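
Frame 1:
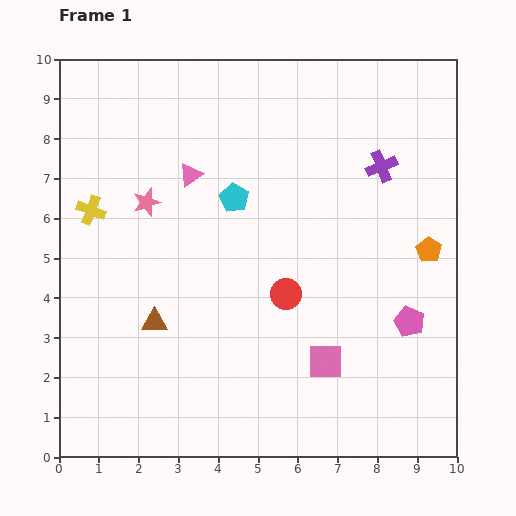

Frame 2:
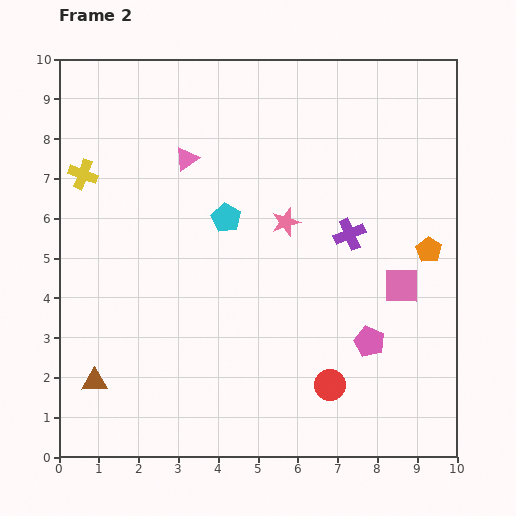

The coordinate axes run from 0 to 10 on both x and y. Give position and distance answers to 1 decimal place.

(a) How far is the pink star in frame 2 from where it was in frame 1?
3.5

The pink star moved from (2.2, 6.4) to (5.7, 5.9), a distance of √(3.5² + 0.5²) ≈ 3.5.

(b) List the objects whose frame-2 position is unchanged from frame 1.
the orange pentagon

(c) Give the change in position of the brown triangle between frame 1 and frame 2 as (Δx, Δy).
(-1.5, -1.5)

The brown triangle was at (2.4, 3.4) in frame 1 and (0.9, 1.9) in frame 2.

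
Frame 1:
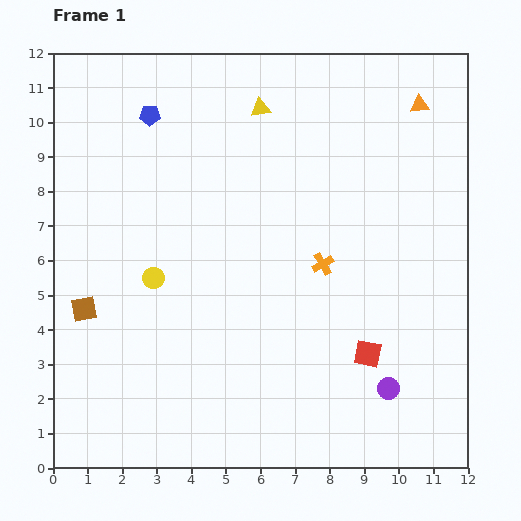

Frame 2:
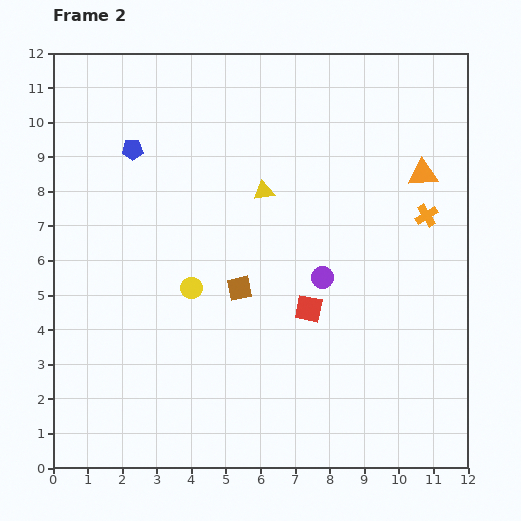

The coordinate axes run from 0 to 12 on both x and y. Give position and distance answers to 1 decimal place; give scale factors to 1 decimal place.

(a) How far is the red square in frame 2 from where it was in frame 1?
2.1

The red square moved from (9.1, 3.3) to (7.4, 4.6), a distance of √(1.7² + 1.3²) ≈ 2.1.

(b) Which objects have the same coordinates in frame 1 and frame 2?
none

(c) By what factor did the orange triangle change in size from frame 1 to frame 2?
1.5×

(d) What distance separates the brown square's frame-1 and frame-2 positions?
4.5

The brown square moved from (0.9, 4.6) to (5.4, 5.2), a distance of √(4.5² + 0.6²) ≈ 4.5.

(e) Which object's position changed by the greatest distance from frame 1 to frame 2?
the brown square

(moved 4.5; next 3.7)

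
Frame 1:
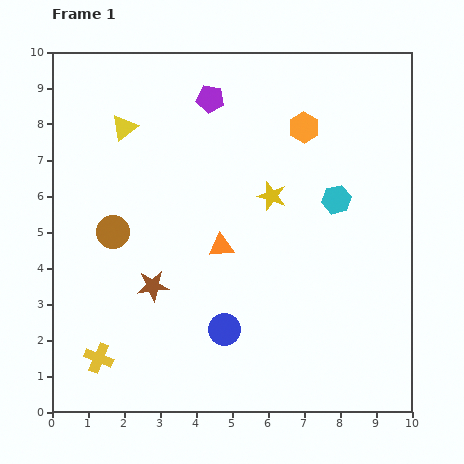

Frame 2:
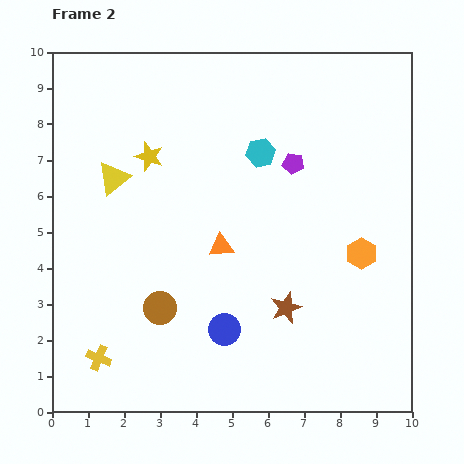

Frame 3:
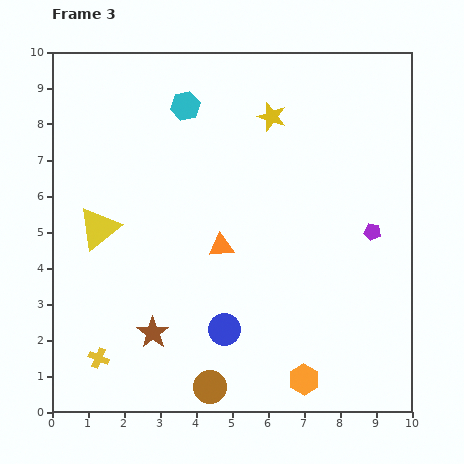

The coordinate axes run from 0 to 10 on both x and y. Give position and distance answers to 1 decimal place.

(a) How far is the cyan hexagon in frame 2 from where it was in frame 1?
2.5

The cyan hexagon moved from (7.9, 5.9) to (5.8, 7.2), a distance of √(2.1² + 1.3²) ≈ 2.5.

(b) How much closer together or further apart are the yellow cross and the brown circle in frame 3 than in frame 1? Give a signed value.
-0.3

Distance in frame 1: 3.5. Distance in frame 3: 3.2.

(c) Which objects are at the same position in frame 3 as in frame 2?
the orange triangle, the yellow cross, the blue circle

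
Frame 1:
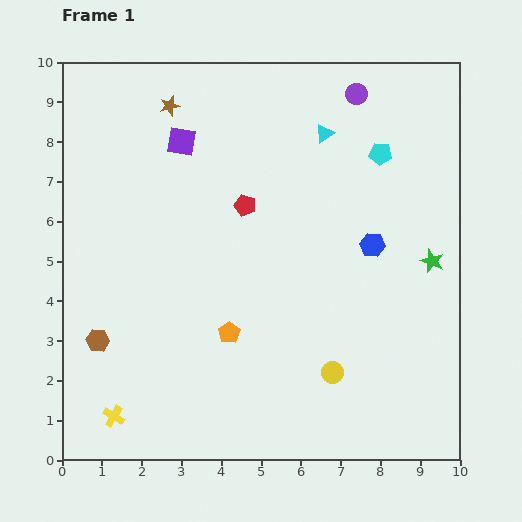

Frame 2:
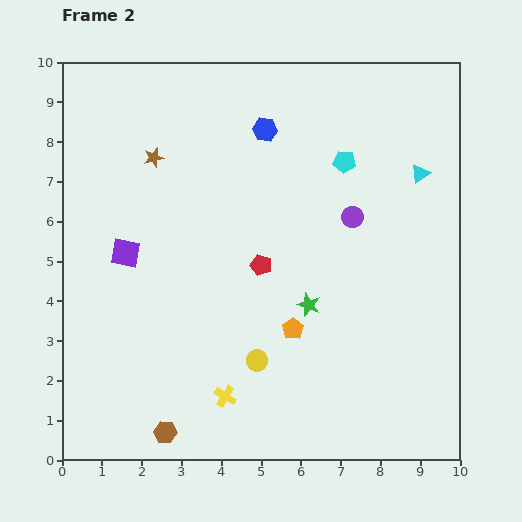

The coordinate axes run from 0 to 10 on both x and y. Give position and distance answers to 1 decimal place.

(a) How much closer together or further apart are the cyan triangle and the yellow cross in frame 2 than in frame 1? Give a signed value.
-1.5

Distance in frame 1: 8.9. Distance in frame 2: 7.4.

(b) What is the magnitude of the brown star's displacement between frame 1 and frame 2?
1.4

The brown star moved from (2.7, 8.9) to (2.3, 7.6), a distance of √(0.4² + 1.3²) ≈ 1.4.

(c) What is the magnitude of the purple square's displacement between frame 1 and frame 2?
3.1

The purple square moved from (3.0, 8.0) to (1.6, 5.2), a distance of √(1.4² + 2.8²) ≈ 3.1.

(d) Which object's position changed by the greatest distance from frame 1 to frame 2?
the blue hexagon

(moved 4.0; next 3.3)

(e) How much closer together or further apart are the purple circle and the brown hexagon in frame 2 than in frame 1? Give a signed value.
-1.8

Distance in frame 1: 9.0. Distance in frame 2: 7.2.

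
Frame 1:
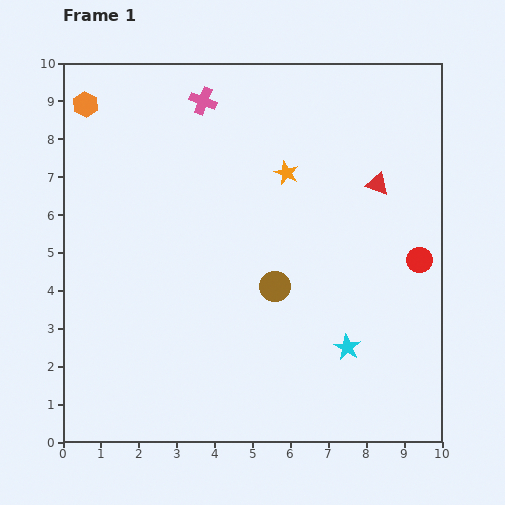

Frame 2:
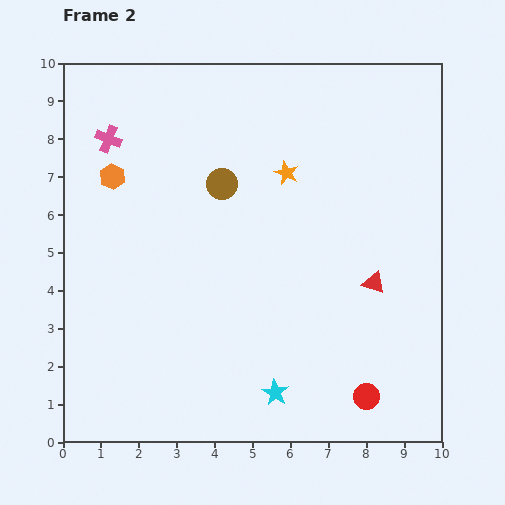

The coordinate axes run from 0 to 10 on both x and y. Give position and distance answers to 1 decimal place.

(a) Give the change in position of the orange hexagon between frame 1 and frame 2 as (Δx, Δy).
(0.7, -1.9)

The orange hexagon was at (0.6, 8.9) in frame 1 and (1.3, 7.0) in frame 2.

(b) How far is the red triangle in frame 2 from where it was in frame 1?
2.6

The red triangle moved from (8.3, 6.8) to (8.2, 4.2), a distance of √(0.1² + 2.6²) ≈ 2.6.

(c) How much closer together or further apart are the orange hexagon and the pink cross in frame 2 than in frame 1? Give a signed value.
-2.1

Distance in frame 1: 3.1. Distance in frame 2: 1.0.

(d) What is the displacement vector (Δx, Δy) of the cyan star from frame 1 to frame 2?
(-1.9, -1.2)

The cyan star was at (7.5, 2.5) in frame 1 and (5.6, 1.3) in frame 2.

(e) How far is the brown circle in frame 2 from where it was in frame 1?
3.0

The brown circle moved from (5.6, 4.1) to (4.2, 6.8), a distance of √(1.4² + 2.7²) ≈ 3.0.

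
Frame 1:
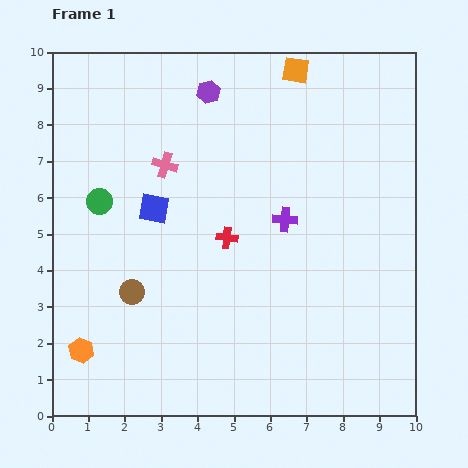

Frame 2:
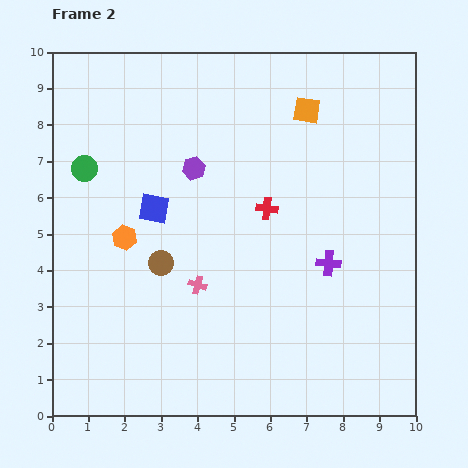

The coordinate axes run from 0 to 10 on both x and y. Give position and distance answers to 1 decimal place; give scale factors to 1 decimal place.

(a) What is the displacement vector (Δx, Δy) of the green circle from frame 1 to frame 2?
(-0.4, 0.9)

The green circle was at (1.3, 5.9) in frame 1 and (0.9, 6.8) in frame 2.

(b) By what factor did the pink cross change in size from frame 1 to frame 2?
0.7×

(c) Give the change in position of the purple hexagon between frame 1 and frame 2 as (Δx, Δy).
(-0.4, -2.1)

The purple hexagon was at (4.3, 8.9) in frame 1 and (3.9, 6.8) in frame 2.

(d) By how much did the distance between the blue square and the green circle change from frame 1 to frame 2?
+0.7

Distance in frame 1: 1.5. Distance in frame 2: 2.2.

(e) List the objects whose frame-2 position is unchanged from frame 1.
the blue square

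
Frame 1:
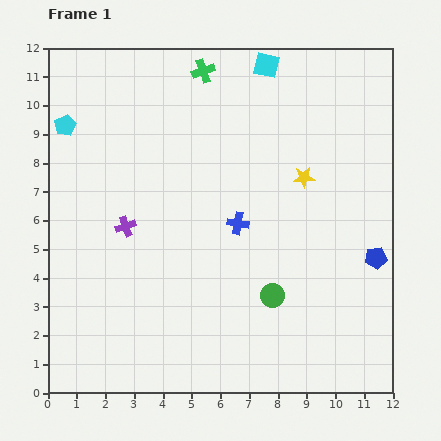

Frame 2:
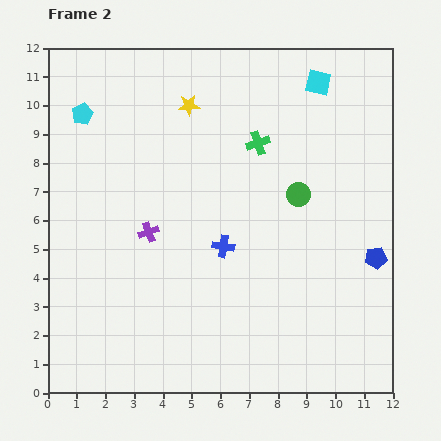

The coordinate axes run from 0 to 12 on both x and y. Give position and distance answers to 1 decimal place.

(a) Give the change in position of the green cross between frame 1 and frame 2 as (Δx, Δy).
(1.9, -2.5)

The green cross was at (5.4, 11.2) in frame 1 and (7.3, 8.7) in frame 2.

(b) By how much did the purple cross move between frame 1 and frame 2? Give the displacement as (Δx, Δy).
(0.8, -0.2)

The purple cross was at (2.7, 5.8) in frame 1 and (3.5, 5.6) in frame 2.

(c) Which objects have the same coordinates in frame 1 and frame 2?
the blue pentagon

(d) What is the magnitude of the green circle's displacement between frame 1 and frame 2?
3.6

The green circle moved from (7.8, 3.4) to (8.7, 6.9), a distance of √(0.9² + 3.5²) ≈ 3.6.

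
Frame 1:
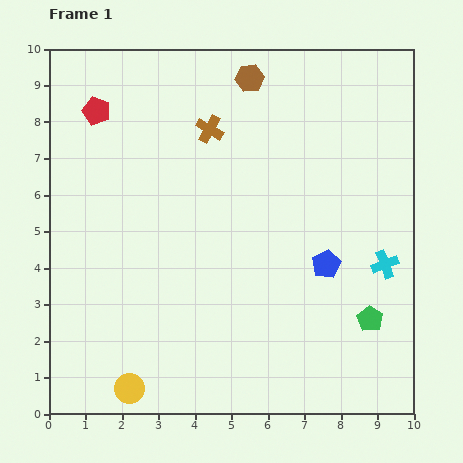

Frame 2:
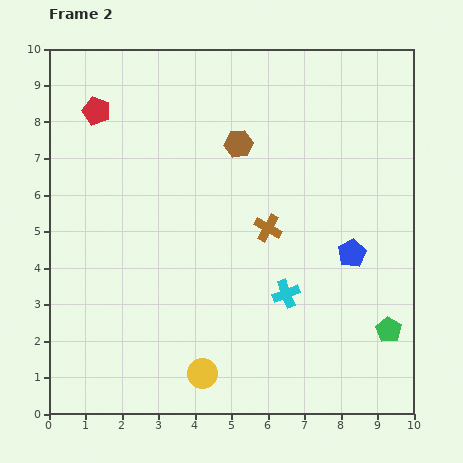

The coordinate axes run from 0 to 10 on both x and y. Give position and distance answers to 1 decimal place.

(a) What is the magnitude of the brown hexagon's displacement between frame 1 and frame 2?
1.8

The brown hexagon moved from (5.5, 9.2) to (5.2, 7.4), a distance of √(0.3² + 1.8²) ≈ 1.8.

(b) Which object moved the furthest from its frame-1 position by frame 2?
the brown cross

(moved 3.1; next 2.8)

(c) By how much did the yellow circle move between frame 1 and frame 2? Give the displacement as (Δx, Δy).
(2.0, 0.4)

The yellow circle was at (2.2, 0.7) in frame 1 and (4.2, 1.1) in frame 2.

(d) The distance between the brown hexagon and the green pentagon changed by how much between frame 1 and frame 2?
-0.9

Distance in frame 1: 7.4. Distance in frame 2: 6.5.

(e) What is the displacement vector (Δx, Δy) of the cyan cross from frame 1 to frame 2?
(-2.7, -0.8)

The cyan cross was at (9.2, 4.1) in frame 1 and (6.5, 3.3) in frame 2.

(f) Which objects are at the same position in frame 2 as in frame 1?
the red pentagon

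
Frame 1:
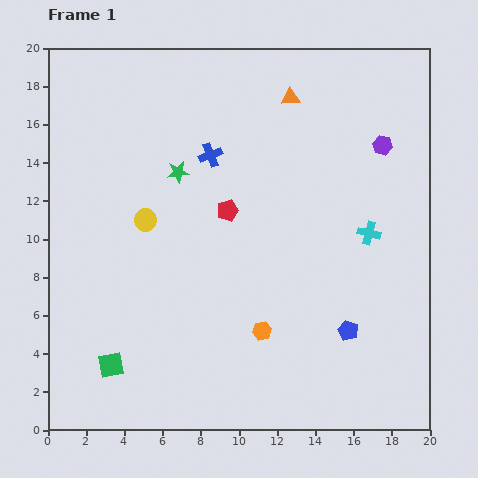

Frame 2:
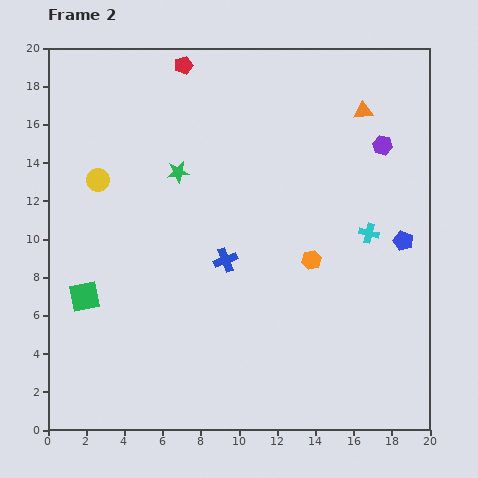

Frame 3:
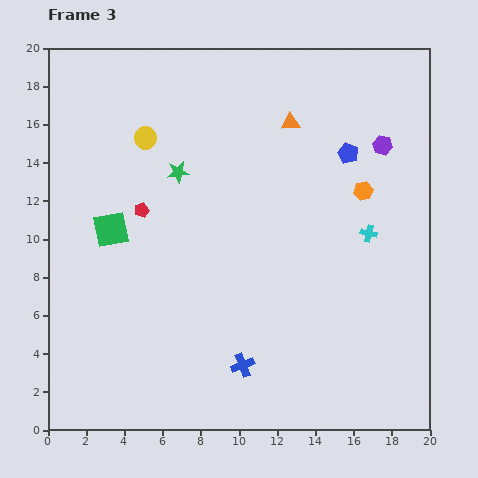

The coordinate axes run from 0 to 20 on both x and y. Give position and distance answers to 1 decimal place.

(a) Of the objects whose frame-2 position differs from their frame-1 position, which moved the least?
the yellow circle

(moved 3.3)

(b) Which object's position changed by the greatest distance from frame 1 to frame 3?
the blue cross

(moved 11.1; next 9.3)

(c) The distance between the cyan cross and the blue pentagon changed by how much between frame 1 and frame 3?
-0.9

Distance in frame 1: 5.2. Distance in frame 3: 4.3.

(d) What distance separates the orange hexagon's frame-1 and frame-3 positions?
9.0

The orange hexagon moved from (11.2, 5.2) to (16.5, 12.5), a distance of √(5.3² + 7.3²) ≈ 9.0.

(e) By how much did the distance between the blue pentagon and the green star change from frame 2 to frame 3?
-3.3

Distance in frame 2: 12.3. Distance in frame 3: 9.0.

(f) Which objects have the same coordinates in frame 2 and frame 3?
the purple hexagon, the cyan cross, the green star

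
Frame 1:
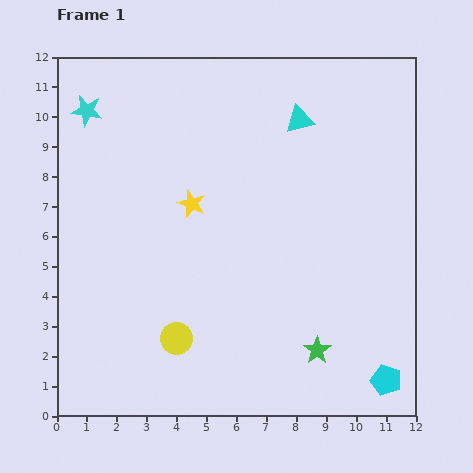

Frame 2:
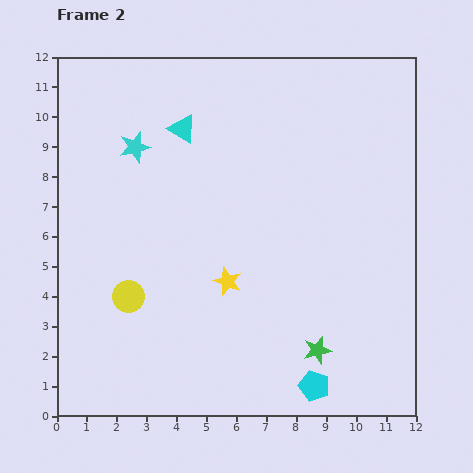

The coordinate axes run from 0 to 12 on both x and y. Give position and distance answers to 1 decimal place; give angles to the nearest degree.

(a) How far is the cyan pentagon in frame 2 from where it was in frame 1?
2.4

The cyan pentagon moved from (11.0, 1.2) to (8.6, 1.0), a distance of √(2.4² + 0.2²) ≈ 2.4.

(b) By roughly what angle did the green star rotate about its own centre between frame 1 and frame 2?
21° clockwise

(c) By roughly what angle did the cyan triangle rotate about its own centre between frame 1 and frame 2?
46° clockwise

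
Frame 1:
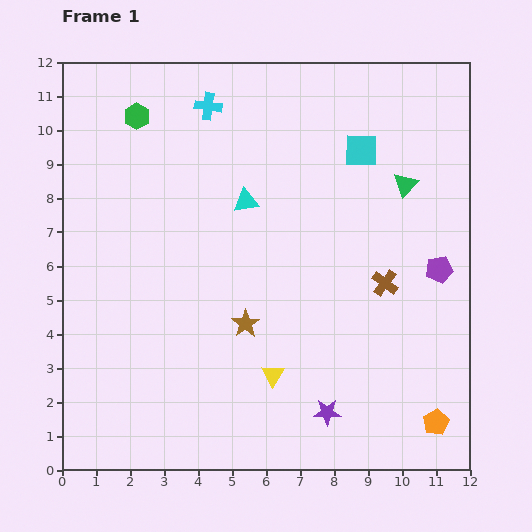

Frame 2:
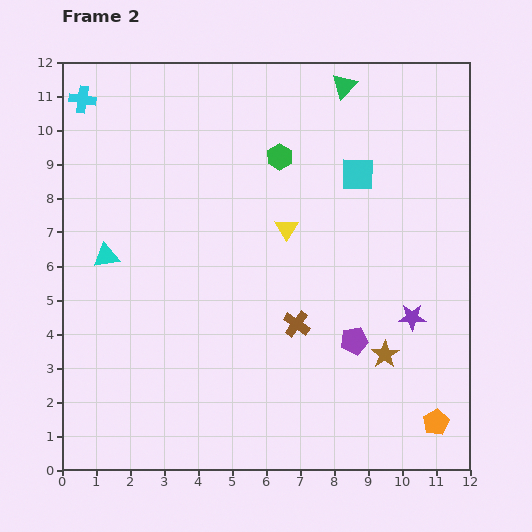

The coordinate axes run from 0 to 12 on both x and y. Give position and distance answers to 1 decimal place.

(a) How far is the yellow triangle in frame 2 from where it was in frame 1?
4.3

The yellow triangle moved from (6.2, 2.8) to (6.6, 7.1), a distance of √(0.4² + 4.3²) ≈ 4.3.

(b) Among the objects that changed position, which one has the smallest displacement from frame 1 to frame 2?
the cyan square

(moved 0.7)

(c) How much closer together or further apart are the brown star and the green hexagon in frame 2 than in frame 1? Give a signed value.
-0.3

Distance in frame 1: 6.9. Distance in frame 2: 6.6.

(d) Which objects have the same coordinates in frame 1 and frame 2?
the orange pentagon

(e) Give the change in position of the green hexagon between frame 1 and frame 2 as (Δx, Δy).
(4.2, -1.2)

The green hexagon was at (2.2, 10.4) in frame 1 and (6.4, 9.2) in frame 2.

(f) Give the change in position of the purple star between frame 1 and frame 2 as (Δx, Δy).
(2.5, 2.8)

The purple star was at (7.8, 1.7) in frame 1 and (10.3, 4.5) in frame 2.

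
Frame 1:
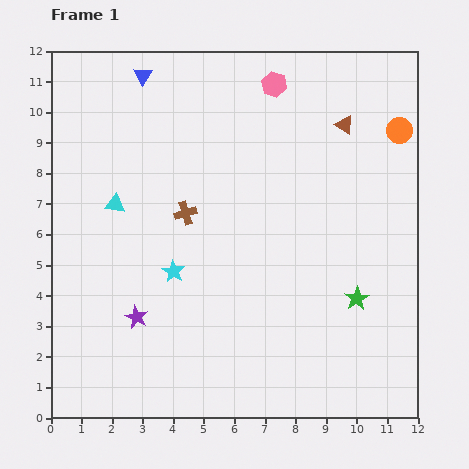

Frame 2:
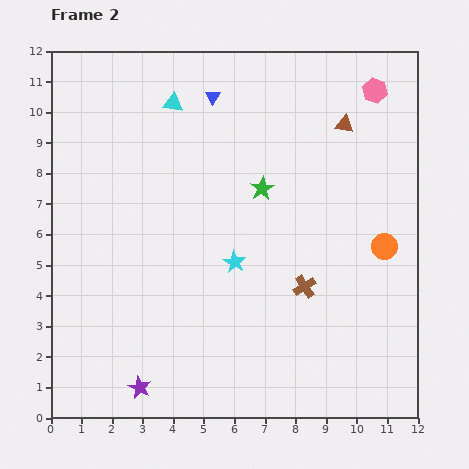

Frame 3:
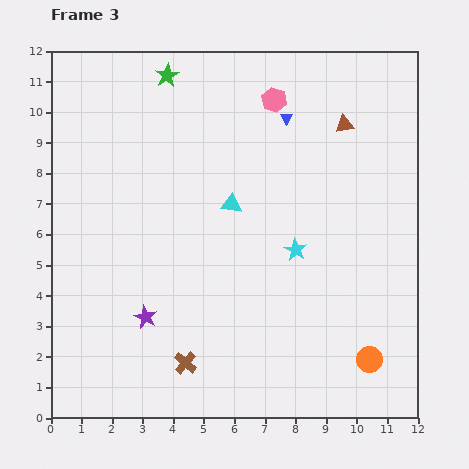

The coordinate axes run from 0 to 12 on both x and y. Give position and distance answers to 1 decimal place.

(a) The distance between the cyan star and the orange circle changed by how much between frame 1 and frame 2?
-3.8

Distance in frame 1: 8.7. Distance in frame 2: 4.9.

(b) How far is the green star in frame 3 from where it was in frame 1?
9.6

The green star moved from (10.0, 3.9) to (3.8, 11.2), a distance of √(6.2² + 7.3²) ≈ 9.6.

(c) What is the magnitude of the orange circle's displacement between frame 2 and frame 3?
3.7

The orange circle moved from (10.9, 5.6) to (10.4, 1.9), a distance of √(0.5² + 3.7²) ≈ 3.7.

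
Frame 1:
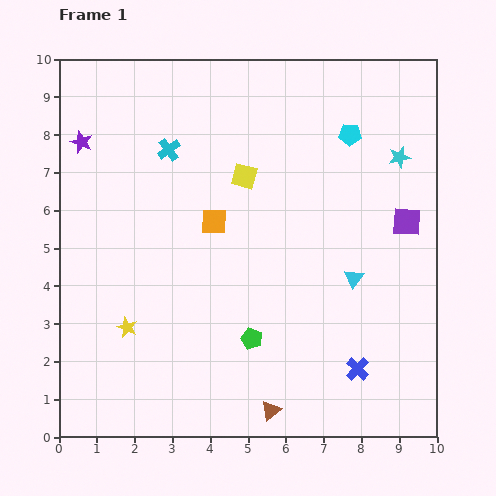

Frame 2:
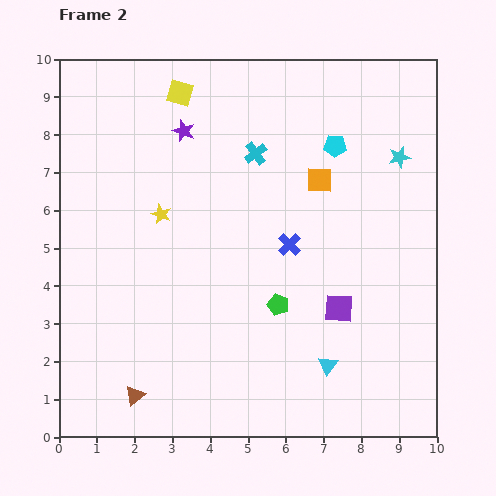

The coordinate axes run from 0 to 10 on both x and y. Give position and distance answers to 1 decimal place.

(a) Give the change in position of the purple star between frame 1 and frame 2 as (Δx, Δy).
(2.7, 0.3)

The purple star was at (0.6, 7.8) in frame 1 and (3.3, 8.1) in frame 2.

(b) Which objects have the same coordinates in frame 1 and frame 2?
the cyan star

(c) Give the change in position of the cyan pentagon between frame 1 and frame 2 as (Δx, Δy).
(-0.4, -0.3)

The cyan pentagon was at (7.7, 8.0) in frame 1 and (7.3, 7.7) in frame 2.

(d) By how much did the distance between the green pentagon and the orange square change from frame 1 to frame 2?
+0.2

Distance in frame 1: 3.3. Distance in frame 2: 3.5.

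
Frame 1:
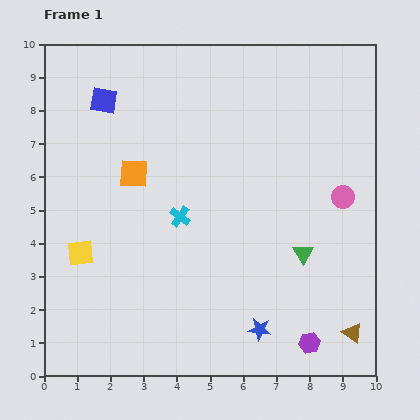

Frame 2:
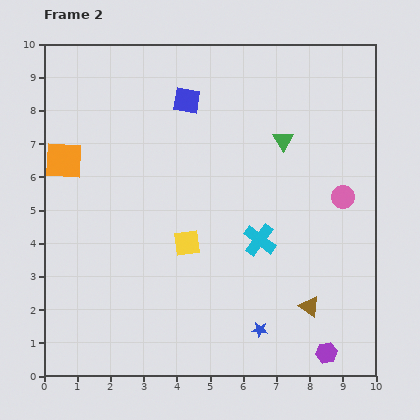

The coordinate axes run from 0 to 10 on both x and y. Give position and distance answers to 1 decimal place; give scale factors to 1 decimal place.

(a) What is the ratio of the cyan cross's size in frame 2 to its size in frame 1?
1.6×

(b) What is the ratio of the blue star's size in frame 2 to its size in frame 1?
0.7×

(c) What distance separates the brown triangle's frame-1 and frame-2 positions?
1.5

The brown triangle moved from (9.3, 1.3) to (8.0, 2.1), a distance of √(1.3² + 0.8²) ≈ 1.5.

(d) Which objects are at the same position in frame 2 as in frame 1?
the blue star, the pink circle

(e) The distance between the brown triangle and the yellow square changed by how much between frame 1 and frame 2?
-4.3

Distance in frame 1: 8.5. Distance in frame 2: 4.2.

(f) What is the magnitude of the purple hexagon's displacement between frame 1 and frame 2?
0.6

The purple hexagon moved from (8.0, 1.0) to (8.5, 0.7), a distance of √(0.5² + 0.3²) ≈ 0.6.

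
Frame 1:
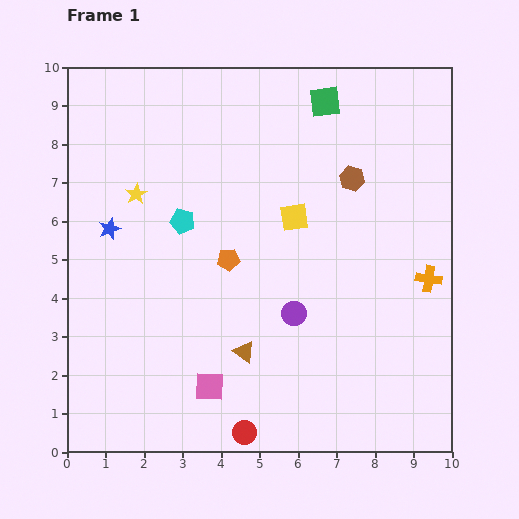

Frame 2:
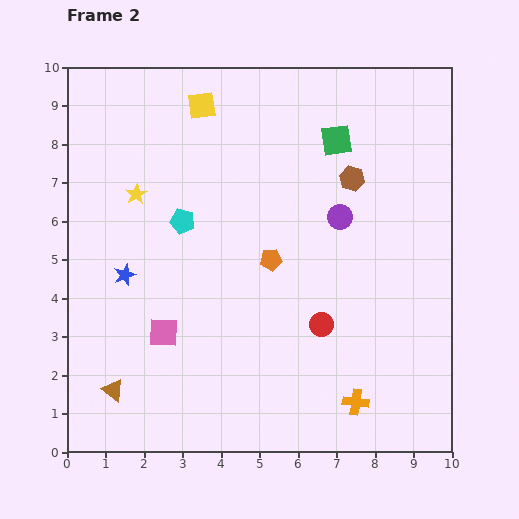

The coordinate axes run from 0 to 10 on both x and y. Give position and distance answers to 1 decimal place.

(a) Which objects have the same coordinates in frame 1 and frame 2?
the cyan pentagon, the yellow star, the brown hexagon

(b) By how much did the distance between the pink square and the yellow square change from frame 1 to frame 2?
+1.1

Distance in frame 1: 4.9. Distance in frame 2: 6.0.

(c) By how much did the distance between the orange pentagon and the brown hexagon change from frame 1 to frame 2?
-0.8

Distance in frame 1: 3.8. Distance in frame 2: 3.0.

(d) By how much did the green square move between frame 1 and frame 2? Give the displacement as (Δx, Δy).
(0.3, -1.0)

The green square was at (6.7, 9.1) in frame 1 and (7.0, 8.1) in frame 2.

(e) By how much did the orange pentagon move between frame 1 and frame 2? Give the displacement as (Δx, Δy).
(1.1, 0.0)

The orange pentagon was at (4.2, 5.0) in frame 1 and (5.3, 5.0) in frame 2.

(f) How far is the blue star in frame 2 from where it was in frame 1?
1.3

The blue star moved from (1.1, 5.8) to (1.5, 4.6), a distance of √(0.4² + 1.2²) ≈ 1.3.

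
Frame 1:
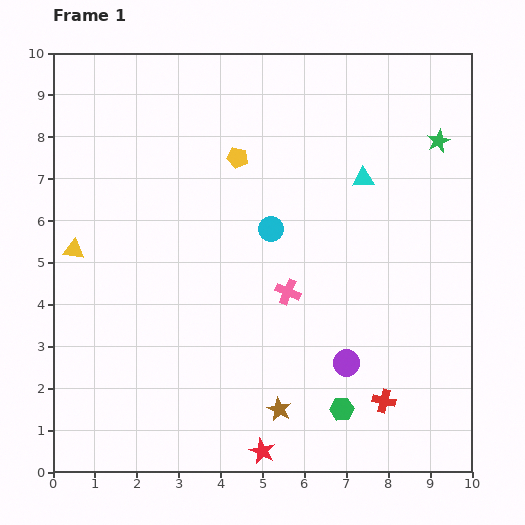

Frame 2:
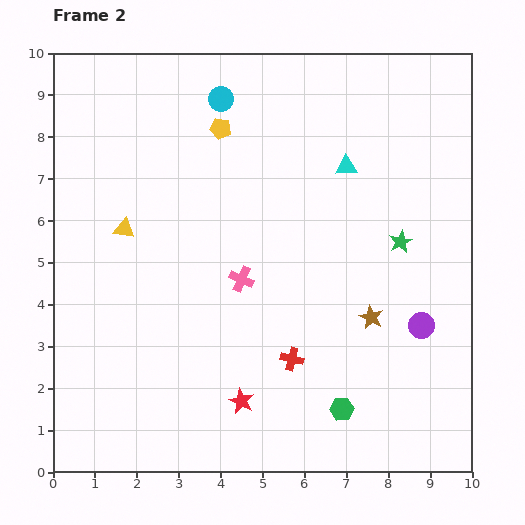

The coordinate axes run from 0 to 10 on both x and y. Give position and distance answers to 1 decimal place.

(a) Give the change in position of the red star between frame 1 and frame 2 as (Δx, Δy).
(-0.5, 1.2)

The red star was at (5.0, 0.5) in frame 1 and (4.5, 1.7) in frame 2.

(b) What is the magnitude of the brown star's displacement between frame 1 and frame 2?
3.1

The brown star moved from (5.4, 1.5) to (7.6, 3.7), a distance of √(2.2² + 2.2²) ≈ 3.1.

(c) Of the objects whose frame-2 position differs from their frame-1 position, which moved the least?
the cyan triangle

(moved 0.5)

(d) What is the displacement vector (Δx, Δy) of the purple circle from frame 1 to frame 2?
(1.8, 0.9)

The purple circle was at (7.0, 2.6) in frame 1 and (8.8, 3.5) in frame 2.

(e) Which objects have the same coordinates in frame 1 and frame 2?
the green hexagon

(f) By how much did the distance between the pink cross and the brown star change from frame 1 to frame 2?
+0.4

Distance in frame 1: 2.8. Distance in frame 2: 3.2.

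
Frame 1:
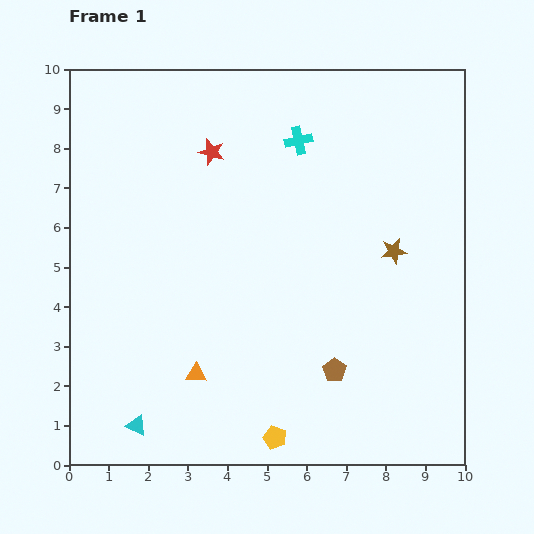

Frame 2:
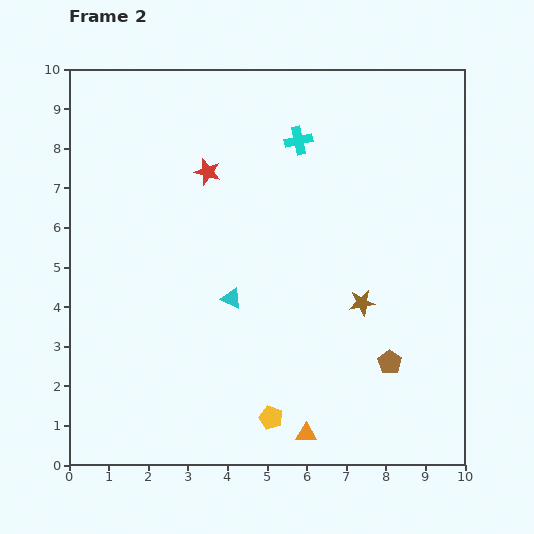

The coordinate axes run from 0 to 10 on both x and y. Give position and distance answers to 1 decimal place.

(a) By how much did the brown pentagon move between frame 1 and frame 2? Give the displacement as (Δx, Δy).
(1.4, 0.2)

The brown pentagon was at (6.7, 2.4) in frame 1 and (8.1, 2.6) in frame 2.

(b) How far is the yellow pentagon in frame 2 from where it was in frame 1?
0.5

The yellow pentagon moved from (5.2, 0.7) to (5.1, 1.2), a distance of √(0.1² + 0.5²) ≈ 0.5.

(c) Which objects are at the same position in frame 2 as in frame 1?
the cyan cross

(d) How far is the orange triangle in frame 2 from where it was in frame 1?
3.2

The orange triangle moved from (3.2, 2.3) to (6.0, 0.8), a distance of √(2.8² + 1.5²) ≈ 3.2.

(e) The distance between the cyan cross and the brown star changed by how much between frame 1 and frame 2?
+0.7

Distance in frame 1: 3.7. Distance in frame 2: 4.4.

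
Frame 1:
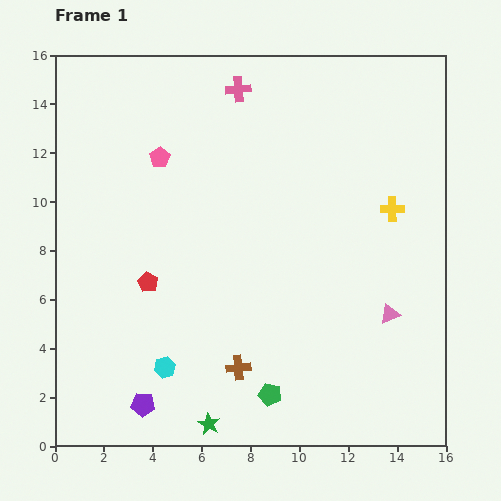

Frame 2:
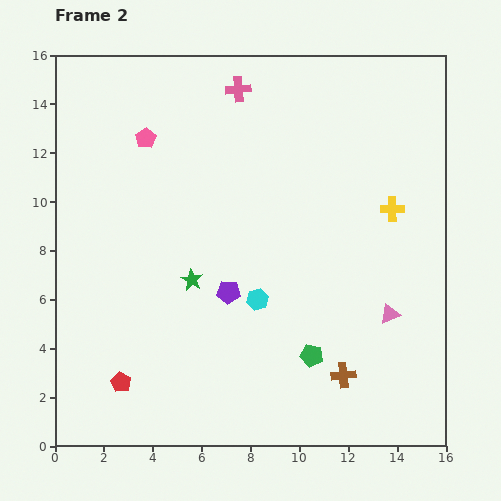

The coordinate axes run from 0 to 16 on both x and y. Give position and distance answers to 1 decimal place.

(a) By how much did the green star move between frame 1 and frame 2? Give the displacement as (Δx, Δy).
(-0.7, 5.9)

The green star was at (6.3, 0.9) in frame 1 and (5.6, 6.8) in frame 2.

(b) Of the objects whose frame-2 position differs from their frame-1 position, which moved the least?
the pink pentagon

(moved 1.0)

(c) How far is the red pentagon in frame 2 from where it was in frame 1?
4.2

The red pentagon moved from (3.8, 6.7) to (2.7, 2.6), a distance of √(1.1² + 4.1²) ≈ 4.2.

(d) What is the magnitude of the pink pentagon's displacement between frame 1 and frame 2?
1.0

The pink pentagon moved from (4.3, 11.8) to (3.7, 12.6), a distance of √(0.6² + 0.8²) ≈ 1.0.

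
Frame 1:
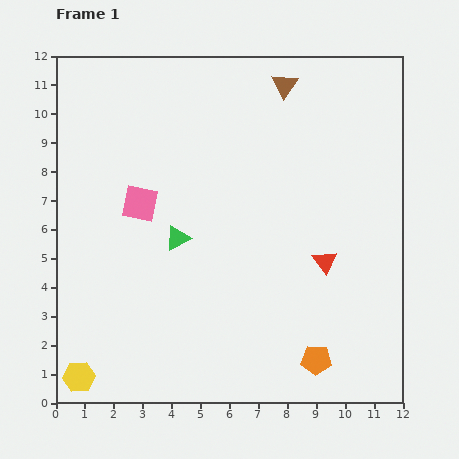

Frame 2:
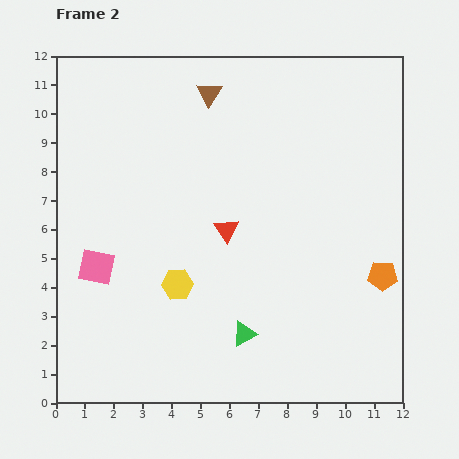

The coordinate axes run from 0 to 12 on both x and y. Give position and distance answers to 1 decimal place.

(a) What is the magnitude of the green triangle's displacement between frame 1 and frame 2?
4.0

The green triangle moved from (4.2, 5.7) to (6.5, 2.4), a distance of √(2.3² + 3.3²) ≈ 4.0.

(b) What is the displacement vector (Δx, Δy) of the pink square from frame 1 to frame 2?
(-1.5, -2.2)

The pink square was at (2.9, 6.9) in frame 1 and (1.4, 4.7) in frame 2.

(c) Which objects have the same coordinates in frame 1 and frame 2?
none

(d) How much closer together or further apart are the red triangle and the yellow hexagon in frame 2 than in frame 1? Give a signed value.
-6.9

Distance in frame 1: 9.4. Distance in frame 2: 2.5.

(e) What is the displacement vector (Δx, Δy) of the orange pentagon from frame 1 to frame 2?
(2.3, 2.9)

The orange pentagon was at (9.0, 1.5) in frame 1 and (11.3, 4.4) in frame 2.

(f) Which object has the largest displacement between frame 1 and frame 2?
the yellow hexagon

(moved 4.7; next 4.0)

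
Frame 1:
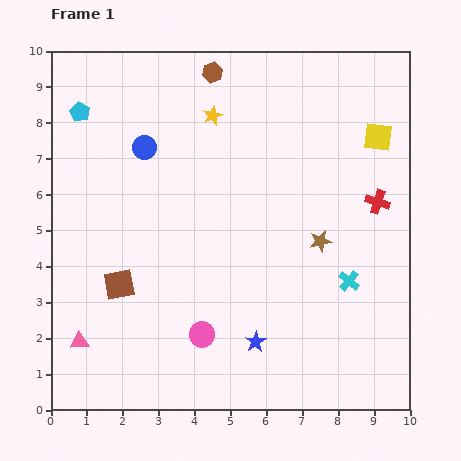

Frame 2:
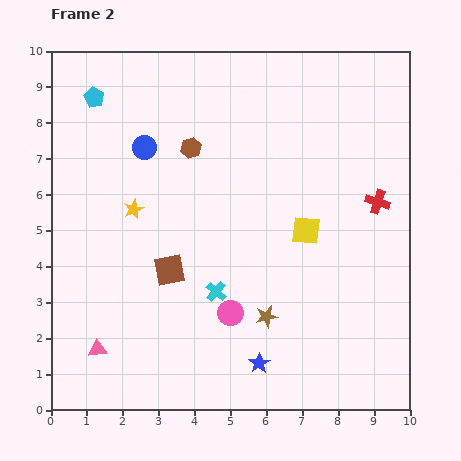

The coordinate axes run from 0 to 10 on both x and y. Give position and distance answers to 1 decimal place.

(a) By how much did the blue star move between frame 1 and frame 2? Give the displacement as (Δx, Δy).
(0.1, -0.6)

The blue star was at (5.7, 1.9) in frame 1 and (5.8, 1.3) in frame 2.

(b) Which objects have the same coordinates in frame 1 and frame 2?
the red cross, the blue circle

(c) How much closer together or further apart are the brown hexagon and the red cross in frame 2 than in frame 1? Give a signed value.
-0.4

Distance in frame 1: 5.8. Distance in frame 2: 5.4.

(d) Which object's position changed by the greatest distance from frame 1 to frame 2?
the cyan cross

(moved 3.7; next 3.4)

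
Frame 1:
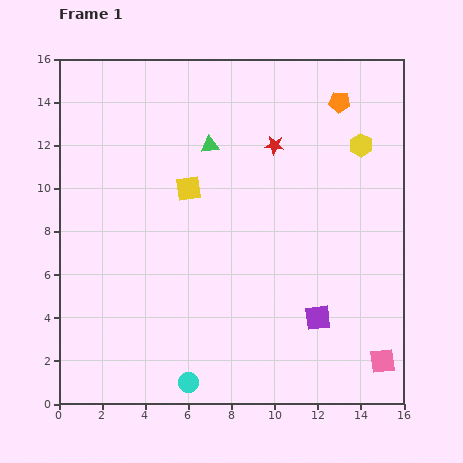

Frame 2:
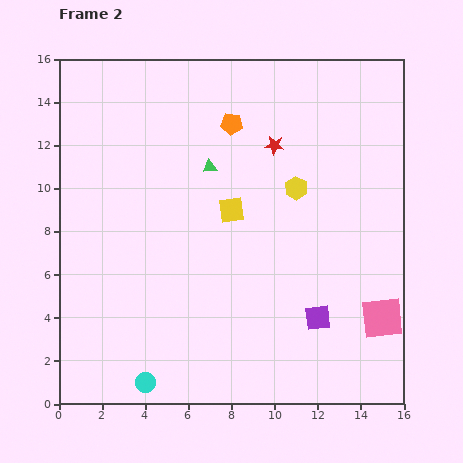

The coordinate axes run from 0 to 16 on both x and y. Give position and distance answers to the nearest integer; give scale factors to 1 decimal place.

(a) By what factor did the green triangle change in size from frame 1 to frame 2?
0.8×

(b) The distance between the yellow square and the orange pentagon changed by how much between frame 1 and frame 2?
-4

Distance in frame 1: 8. Distance in frame 2: 4.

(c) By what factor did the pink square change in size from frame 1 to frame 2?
1.7×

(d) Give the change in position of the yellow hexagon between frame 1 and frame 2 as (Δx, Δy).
(-3, -2)

The yellow hexagon was at (14, 12) in frame 1 and (11, 10) in frame 2.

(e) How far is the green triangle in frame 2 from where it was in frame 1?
1

The green triangle moved from (7, 12) to (7, 11), a distance of √(0² + 1²) ≈ 1.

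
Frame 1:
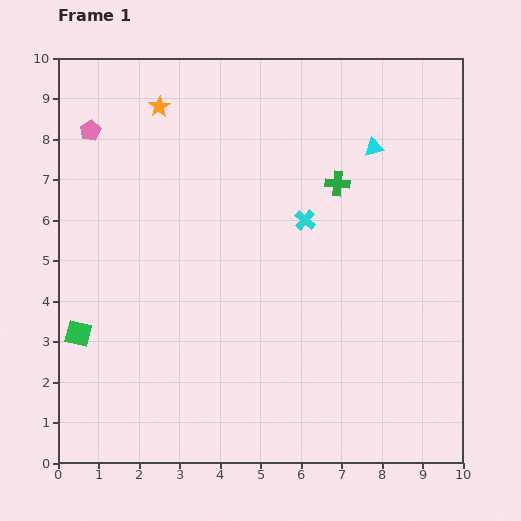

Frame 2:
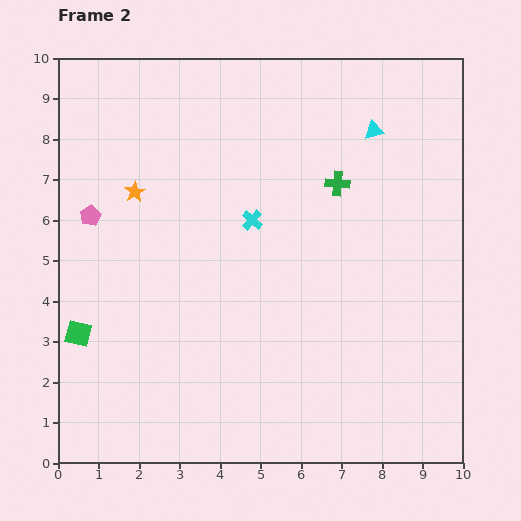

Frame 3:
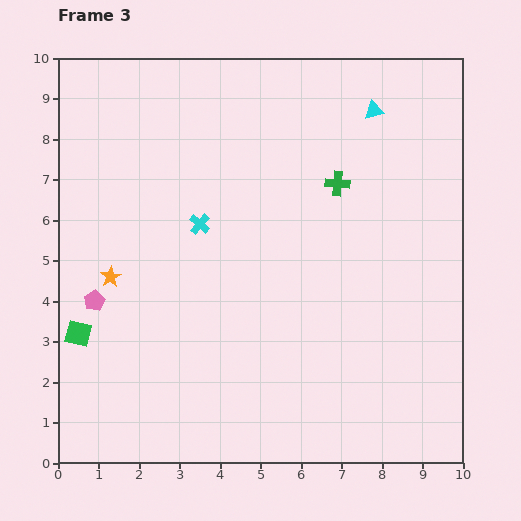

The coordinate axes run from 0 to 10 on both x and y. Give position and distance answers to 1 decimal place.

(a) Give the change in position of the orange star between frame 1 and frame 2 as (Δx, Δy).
(-0.6, -2.1)

The orange star was at (2.5, 8.8) in frame 1 and (1.9, 6.7) in frame 2.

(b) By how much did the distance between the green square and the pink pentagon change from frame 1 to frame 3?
-4.1

Distance in frame 1: 5.0. Distance in frame 3: 0.9.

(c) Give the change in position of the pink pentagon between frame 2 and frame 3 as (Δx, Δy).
(0.1, -2.1)

The pink pentagon was at (0.8, 6.1) in frame 2 and (0.9, 4.0) in frame 3.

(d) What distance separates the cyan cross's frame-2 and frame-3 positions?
1.3

The cyan cross moved from (4.8, 6.0) to (3.5, 5.9), a distance of √(1.3² + 0.1²) ≈ 1.3.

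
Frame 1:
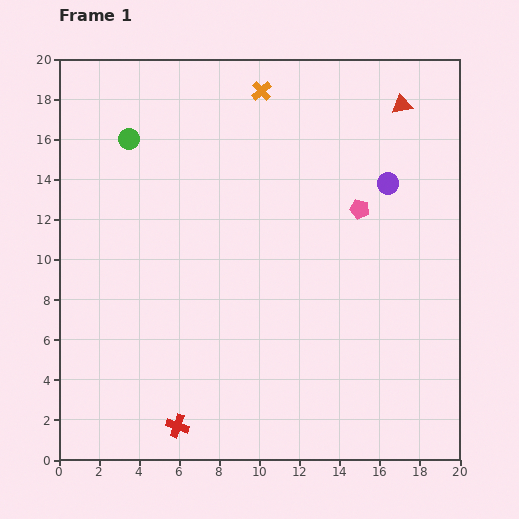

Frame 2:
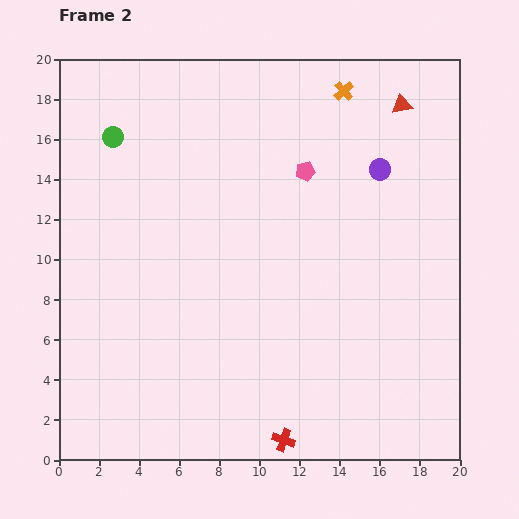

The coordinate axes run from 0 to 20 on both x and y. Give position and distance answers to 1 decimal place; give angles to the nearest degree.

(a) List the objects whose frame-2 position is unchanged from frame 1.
the red triangle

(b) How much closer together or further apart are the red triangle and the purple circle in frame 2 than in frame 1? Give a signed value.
-0.6

Distance in frame 1: 4.0. Distance in frame 2: 3.4.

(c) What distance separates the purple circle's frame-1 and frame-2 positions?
0.8

The purple circle moved from (16.4, 13.8) to (16.0, 14.5), a distance of √(0.4² + 0.7²) ≈ 0.8.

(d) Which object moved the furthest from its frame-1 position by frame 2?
the red cross

(moved 5.3; next 4.1)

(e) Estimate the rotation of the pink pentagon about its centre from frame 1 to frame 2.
28° counter-clockwise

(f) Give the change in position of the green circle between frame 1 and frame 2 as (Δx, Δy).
(-0.8, 0.1)

The green circle was at (3.5, 16.0) in frame 1 and (2.7, 16.1) in frame 2.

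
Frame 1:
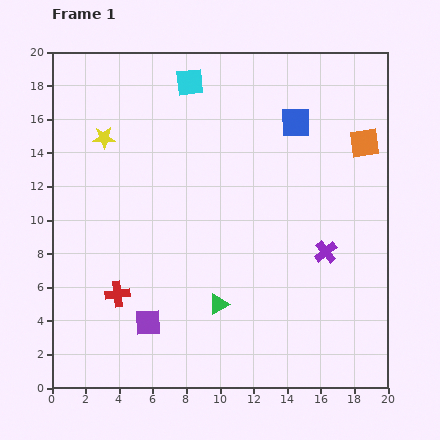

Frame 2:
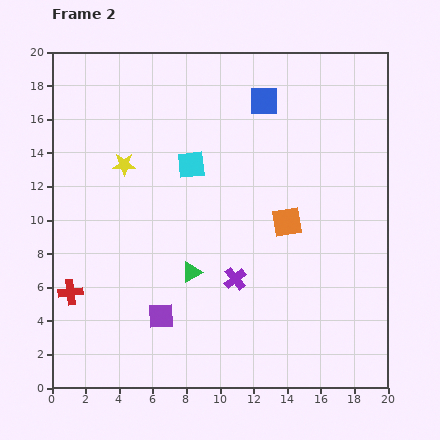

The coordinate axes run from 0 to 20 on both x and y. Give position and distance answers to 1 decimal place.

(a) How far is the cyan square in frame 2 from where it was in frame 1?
4.9

The cyan square moved from (8.2, 18.2) to (8.3, 13.3), a distance of √(0.1² + 4.9²) ≈ 4.9.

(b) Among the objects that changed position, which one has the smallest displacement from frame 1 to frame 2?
the purple square

(moved 0.9)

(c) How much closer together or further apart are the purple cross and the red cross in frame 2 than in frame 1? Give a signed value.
-2.8

Distance in frame 1: 12.6. Distance in frame 2: 9.8.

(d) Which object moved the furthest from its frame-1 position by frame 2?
the orange square

(moved 6.6; next 5.6)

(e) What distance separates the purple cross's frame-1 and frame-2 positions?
5.6

The purple cross moved from (16.3, 8.1) to (10.9, 6.5), a distance of √(5.4² + 1.6²) ≈ 5.6.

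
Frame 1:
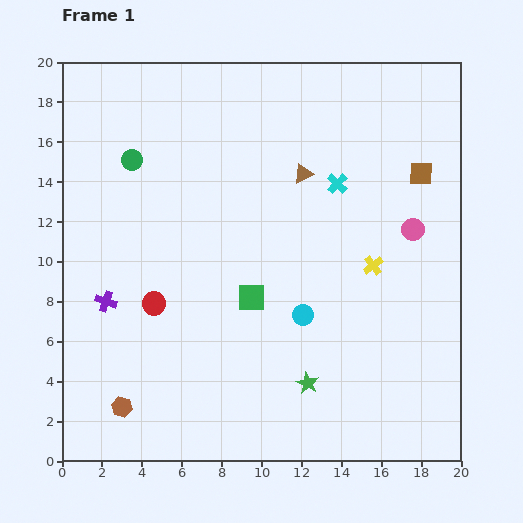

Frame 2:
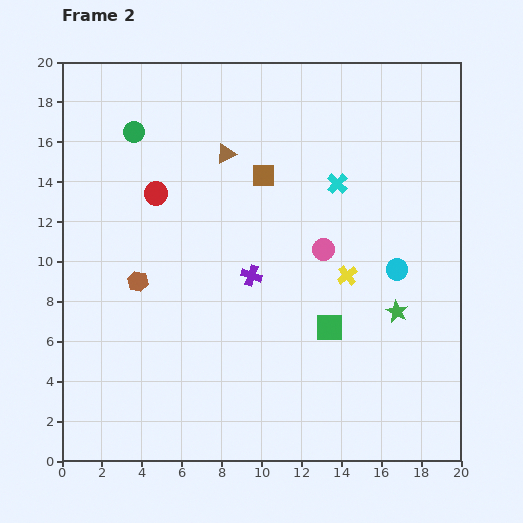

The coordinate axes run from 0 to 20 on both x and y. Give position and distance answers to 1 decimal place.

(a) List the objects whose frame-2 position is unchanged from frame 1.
the cyan cross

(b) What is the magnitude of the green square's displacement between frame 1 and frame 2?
4.2

The green square moved from (9.5, 8.2) to (13.4, 6.7), a distance of √(3.9² + 1.5²) ≈ 4.2.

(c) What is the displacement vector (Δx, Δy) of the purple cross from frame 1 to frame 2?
(7.3, 1.3)

The purple cross was at (2.2, 8.0) in frame 1 and (9.5, 9.3) in frame 2.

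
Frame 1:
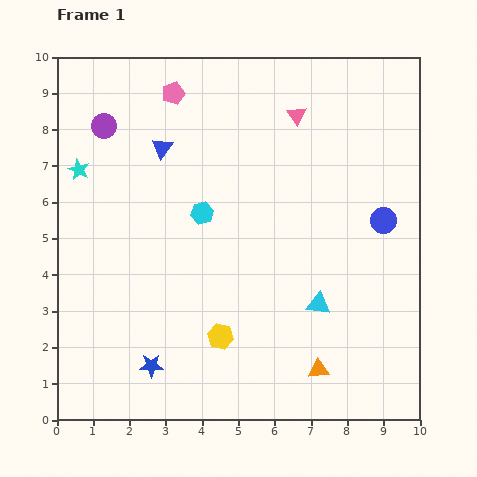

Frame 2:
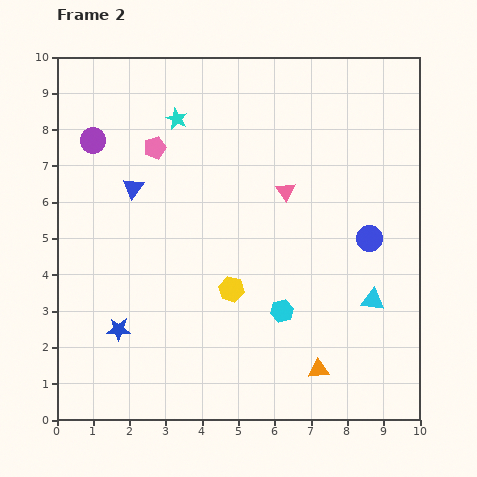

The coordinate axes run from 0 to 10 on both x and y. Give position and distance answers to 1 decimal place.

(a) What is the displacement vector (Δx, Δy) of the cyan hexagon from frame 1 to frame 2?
(2.2, -2.7)

The cyan hexagon was at (4.0, 5.7) in frame 1 and (6.2, 3.0) in frame 2.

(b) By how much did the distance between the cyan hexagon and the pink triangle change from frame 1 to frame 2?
-0.4

Distance in frame 1: 3.7. Distance in frame 2: 3.3.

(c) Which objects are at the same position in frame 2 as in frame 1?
the orange triangle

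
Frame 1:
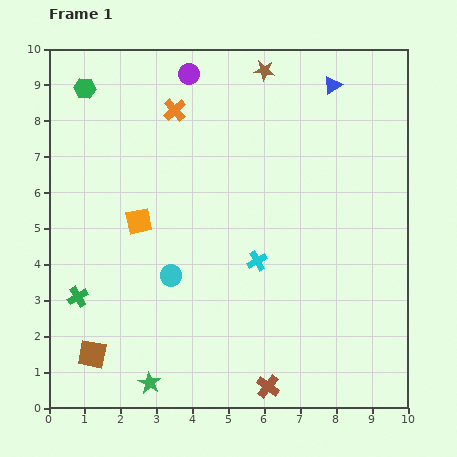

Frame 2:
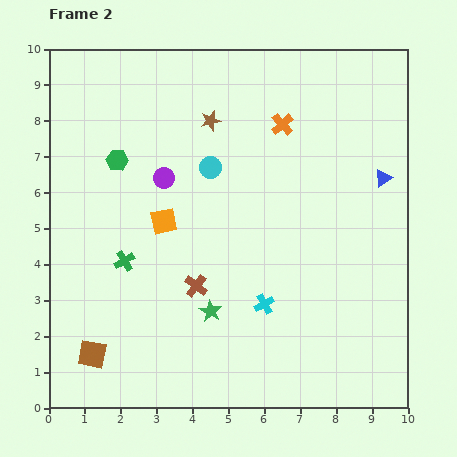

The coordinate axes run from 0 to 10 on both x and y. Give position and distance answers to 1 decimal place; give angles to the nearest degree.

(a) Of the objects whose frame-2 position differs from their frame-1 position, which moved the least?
the orange square

(moved 0.7)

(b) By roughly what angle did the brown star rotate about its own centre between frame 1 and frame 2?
20° counter-clockwise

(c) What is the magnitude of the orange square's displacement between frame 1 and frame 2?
0.7

The orange square moved from (2.5, 5.2) to (3.2, 5.2), a distance of √(0.7² + 0.0²) ≈ 0.7.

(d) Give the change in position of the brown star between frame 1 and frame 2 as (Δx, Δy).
(-1.5, -1.4)

The brown star was at (6.0, 9.4) in frame 1 and (4.5, 8.0) in frame 2.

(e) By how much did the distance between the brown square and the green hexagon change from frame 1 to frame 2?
-2.0

Distance in frame 1: 7.4. Distance in frame 2: 5.4.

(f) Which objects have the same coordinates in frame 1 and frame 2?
the brown square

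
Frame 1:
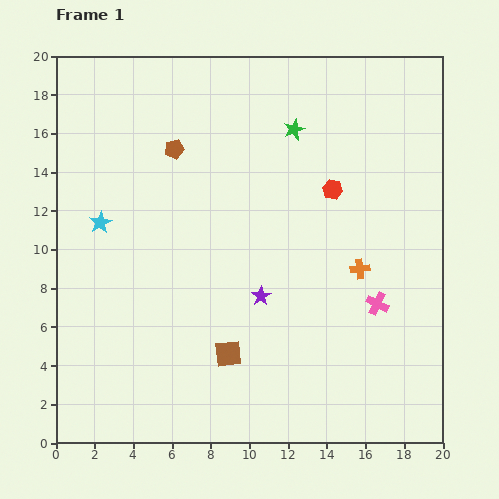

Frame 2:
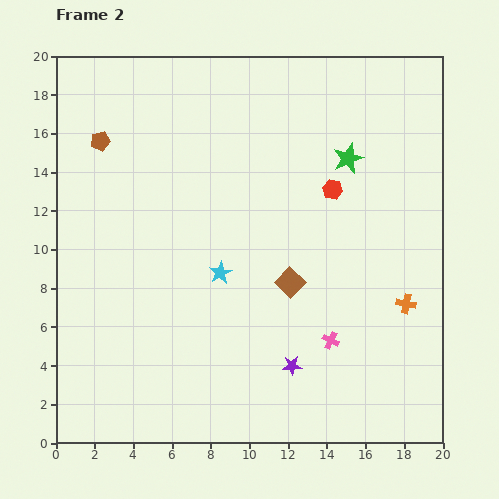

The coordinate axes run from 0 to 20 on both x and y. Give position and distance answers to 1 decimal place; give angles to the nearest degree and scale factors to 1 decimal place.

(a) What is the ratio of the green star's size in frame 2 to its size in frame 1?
1.4×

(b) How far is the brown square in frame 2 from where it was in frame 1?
4.9

The brown square moved from (8.9, 4.6) to (12.1, 8.3), a distance of √(3.2² + 3.7²) ≈ 4.9.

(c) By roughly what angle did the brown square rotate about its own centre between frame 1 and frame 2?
40° counter-clockwise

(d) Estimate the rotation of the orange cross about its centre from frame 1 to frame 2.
17° clockwise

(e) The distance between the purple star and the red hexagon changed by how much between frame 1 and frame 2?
+2.7

Distance in frame 1: 6.6. Distance in frame 2: 9.3.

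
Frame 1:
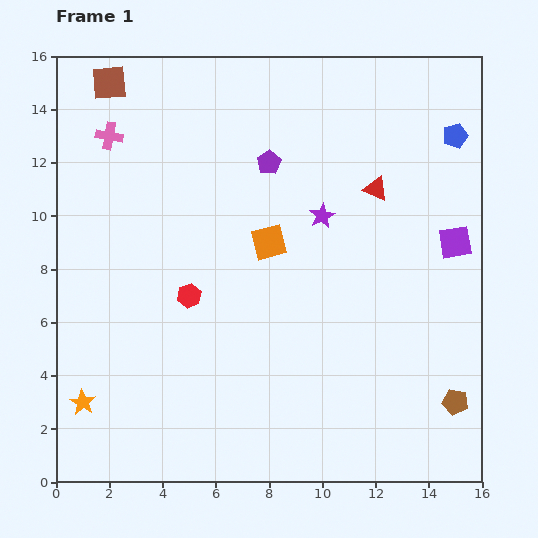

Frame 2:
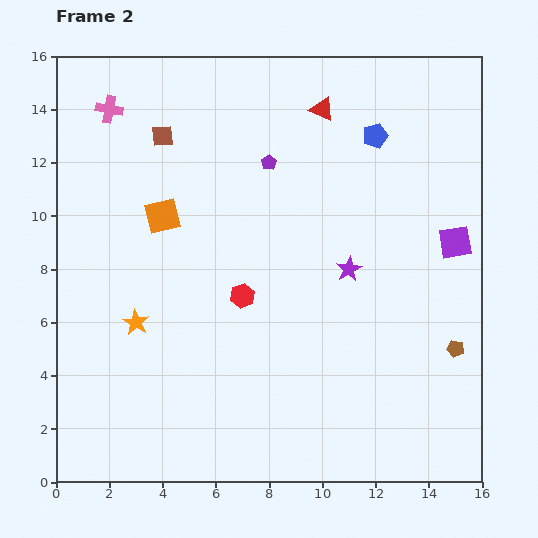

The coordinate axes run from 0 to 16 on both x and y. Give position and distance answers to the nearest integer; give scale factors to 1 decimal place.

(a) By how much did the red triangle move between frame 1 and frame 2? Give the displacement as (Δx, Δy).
(-2, 3)

The red triangle was at (12, 11) in frame 1 and (10, 14) in frame 2.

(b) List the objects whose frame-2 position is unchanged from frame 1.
the purple pentagon, the purple square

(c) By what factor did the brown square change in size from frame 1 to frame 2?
0.6×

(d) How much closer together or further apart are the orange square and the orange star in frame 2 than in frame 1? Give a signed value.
-5

Distance in frame 1: 9. Distance in frame 2: 4.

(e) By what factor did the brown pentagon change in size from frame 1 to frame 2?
0.6×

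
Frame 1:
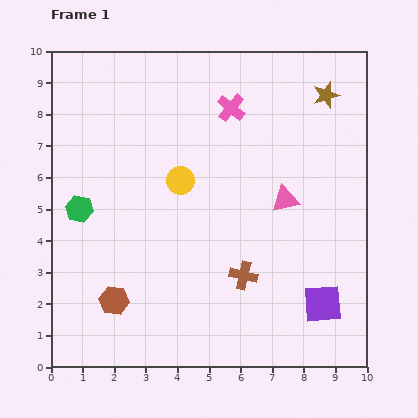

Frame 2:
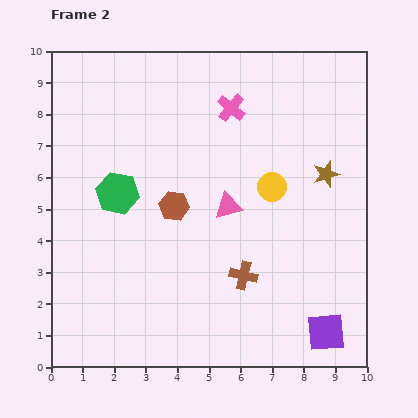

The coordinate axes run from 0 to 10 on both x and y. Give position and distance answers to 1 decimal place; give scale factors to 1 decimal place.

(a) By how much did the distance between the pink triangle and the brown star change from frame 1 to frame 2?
-0.2

Distance in frame 1: 3.5. Distance in frame 2: 3.3.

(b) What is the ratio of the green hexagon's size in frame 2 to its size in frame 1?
1.5×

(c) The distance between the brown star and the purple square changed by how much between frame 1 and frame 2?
-1.6

Distance in frame 1: 6.6. Distance in frame 2: 5.0.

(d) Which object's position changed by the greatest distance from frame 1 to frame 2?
the brown hexagon

(moved 3.6; next 2.9)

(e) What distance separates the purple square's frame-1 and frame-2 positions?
0.9

The purple square moved from (8.6, 2.0) to (8.7, 1.1), a distance of √(0.1² + 0.9²) ≈ 0.9.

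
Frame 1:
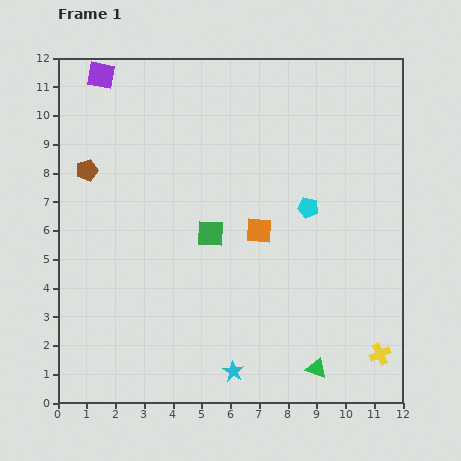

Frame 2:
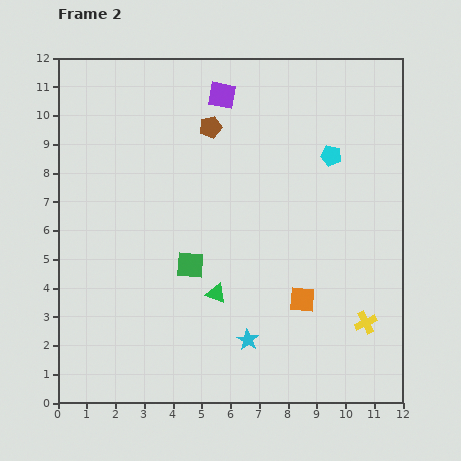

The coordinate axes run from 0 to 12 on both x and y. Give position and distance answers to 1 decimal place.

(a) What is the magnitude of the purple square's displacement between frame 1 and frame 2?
4.3

The purple square moved from (1.5, 11.4) to (5.7, 10.7), a distance of √(4.2² + 0.7²) ≈ 4.3.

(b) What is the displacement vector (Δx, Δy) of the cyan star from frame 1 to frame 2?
(0.5, 1.1)

The cyan star was at (6.1, 1.1) in frame 1 and (6.6, 2.2) in frame 2.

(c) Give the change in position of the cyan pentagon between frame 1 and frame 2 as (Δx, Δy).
(0.8, 1.8)

The cyan pentagon was at (8.7, 6.8) in frame 1 and (9.5, 8.6) in frame 2.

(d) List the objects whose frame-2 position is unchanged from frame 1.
none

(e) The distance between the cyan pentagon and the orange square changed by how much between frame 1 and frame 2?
+3.2

Distance in frame 1: 1.9. Distance in frame 2: 5.1.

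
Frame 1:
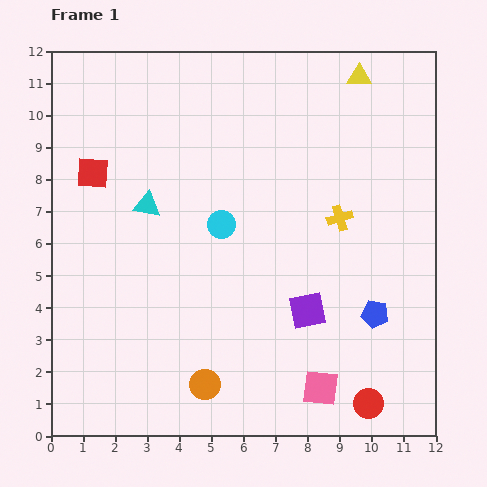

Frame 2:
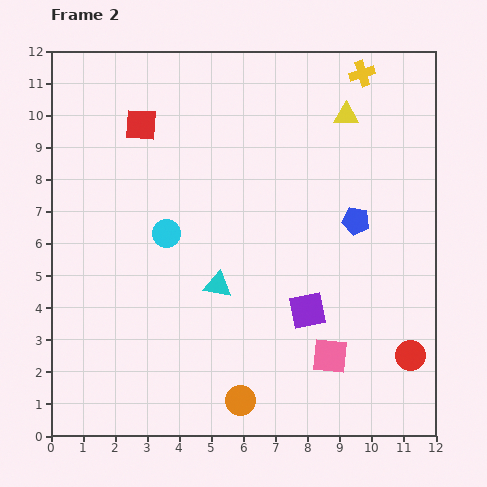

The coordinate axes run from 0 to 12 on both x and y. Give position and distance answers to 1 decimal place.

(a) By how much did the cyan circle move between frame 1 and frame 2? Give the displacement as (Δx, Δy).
(-1.7, -0.3)

The cyan circle was at (5.3, 6.6) in frame 1 and (3.6, 6.3) in frame 2.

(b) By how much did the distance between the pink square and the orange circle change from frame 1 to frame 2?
-0.5

Distance in frame 1: 3.6. Distance in frame 2: 3.1.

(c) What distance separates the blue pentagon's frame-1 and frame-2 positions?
3.0

The blue pentagon moved from (10.1, 3.8) to (9.5, 6.7), a distance of √(0.6² + 2.9²) ≈ 3.0.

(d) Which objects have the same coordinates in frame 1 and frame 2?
the purple square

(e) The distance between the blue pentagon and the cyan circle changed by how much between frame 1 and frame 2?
+0.3

Distance in frame 1: 5.6. Distance in frame 2: 5.9.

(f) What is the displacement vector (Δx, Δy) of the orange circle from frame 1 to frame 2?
(1.1, -0.5)

The orange circle was at (4.8, 1.6) in frame 1 and (5.9, 1.1) in frame 2.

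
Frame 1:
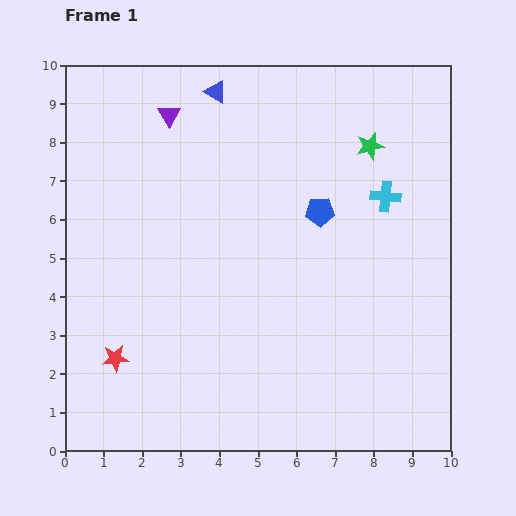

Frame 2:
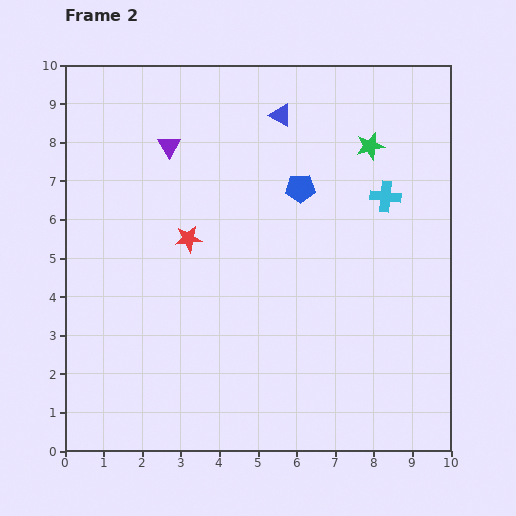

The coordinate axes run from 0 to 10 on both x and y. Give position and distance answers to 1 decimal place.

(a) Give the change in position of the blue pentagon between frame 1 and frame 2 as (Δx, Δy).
(-0.5, 0.6)

The blue pentagon was at (6.6, 6.2) in frame 1 and (6.1, 6.8) in frame 2.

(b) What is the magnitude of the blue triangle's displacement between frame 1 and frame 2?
1.8

The blue triangle moved from (3.9, 9.3) to (5.6, 8.7), a distance of √(1.7² + 0.6²) ≈ 1.8.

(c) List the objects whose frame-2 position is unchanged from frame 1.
the green star, the cyan cross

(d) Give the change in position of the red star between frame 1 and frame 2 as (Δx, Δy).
(1.9, 3.1)

The red star was at (1.3, 2.4) in frame 1 and (3.2, 5.5) in frame 2.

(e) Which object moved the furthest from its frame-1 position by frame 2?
the red star

(moved 3.6; next 1.8)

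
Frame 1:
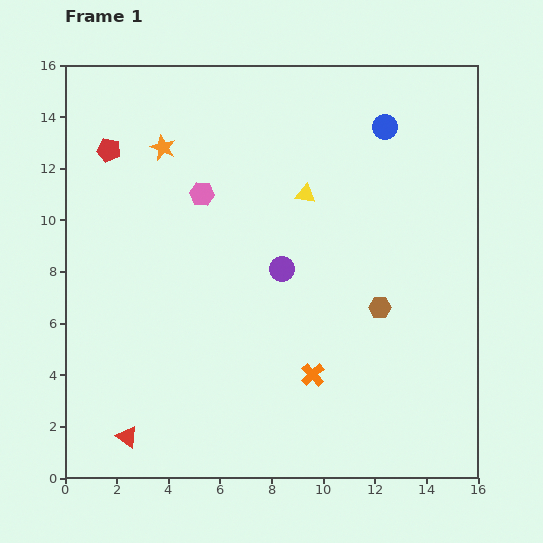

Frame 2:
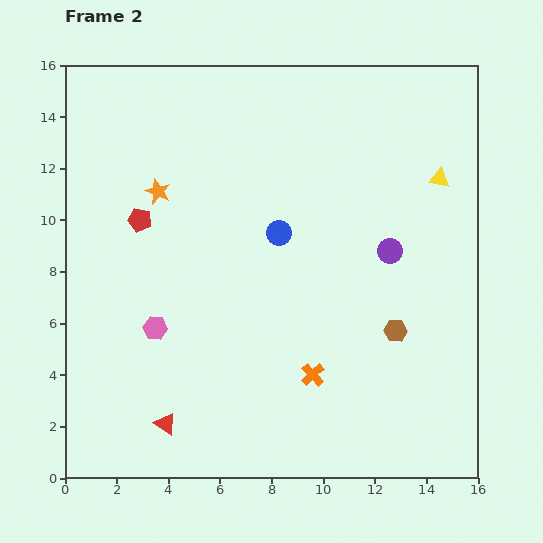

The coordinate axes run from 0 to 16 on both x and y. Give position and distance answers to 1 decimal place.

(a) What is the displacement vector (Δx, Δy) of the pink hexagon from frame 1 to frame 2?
(-1.8, -5.2)

The pink hexagon was at (5.3, 11.0) in frame 1 and (3.5, 5.8) in frame 2.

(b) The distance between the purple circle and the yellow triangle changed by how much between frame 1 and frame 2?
+0.4

Distance in frame 1: 3.0. Distance in frame 2: 3.4.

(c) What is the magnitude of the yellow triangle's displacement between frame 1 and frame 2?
5.2

The yellow triangle moved from (9.3, 11.0) to (14.5, 11.6), a distance of √(5.2² + 0.6²) ≈ 5.2.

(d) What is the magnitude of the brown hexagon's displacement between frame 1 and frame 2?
1.1

The brown hexagon moved from (12.2, 6.6) to (12.8, 5.7), a distance of √(0.6² + 0.9²) ≈ 1.1.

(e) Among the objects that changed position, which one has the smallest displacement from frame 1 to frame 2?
the brown hexagon

(moved 1.1)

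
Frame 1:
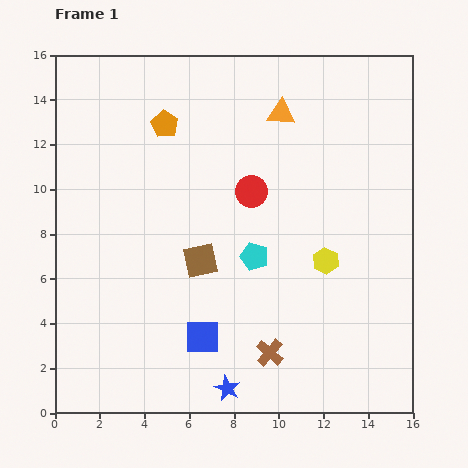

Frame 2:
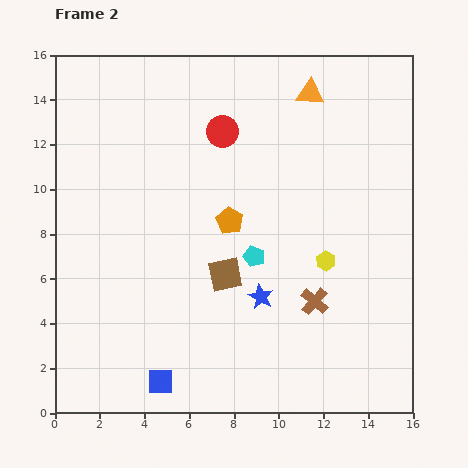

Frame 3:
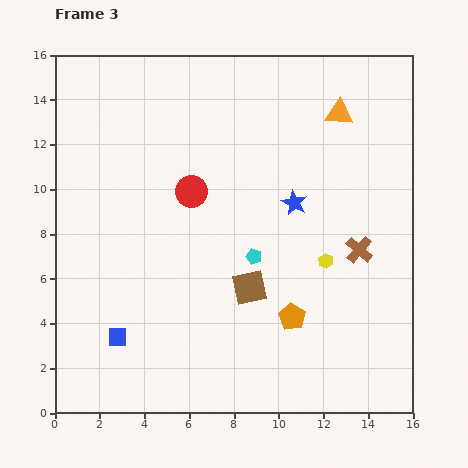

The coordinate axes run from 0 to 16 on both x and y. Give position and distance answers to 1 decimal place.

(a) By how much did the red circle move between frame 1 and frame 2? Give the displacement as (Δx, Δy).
(-1.3, 2.7)

The red circle was at (8.8, 9.9) in frame 1 and (7.5, 12.6) in frame 2.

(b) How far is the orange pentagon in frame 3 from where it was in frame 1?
10.3

The orange pentagon moved from (4.9, 12.9) to (10.6, 4.3), a distance of √(5.7² + 8.6²) ≈ 10.3.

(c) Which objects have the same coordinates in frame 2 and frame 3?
the cyan pentagon, the yellow hexagon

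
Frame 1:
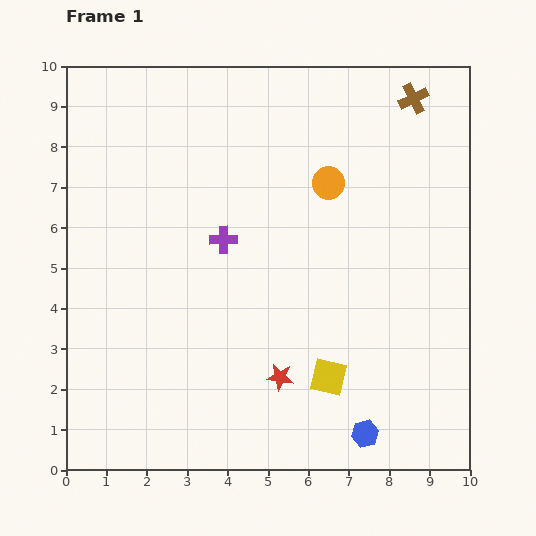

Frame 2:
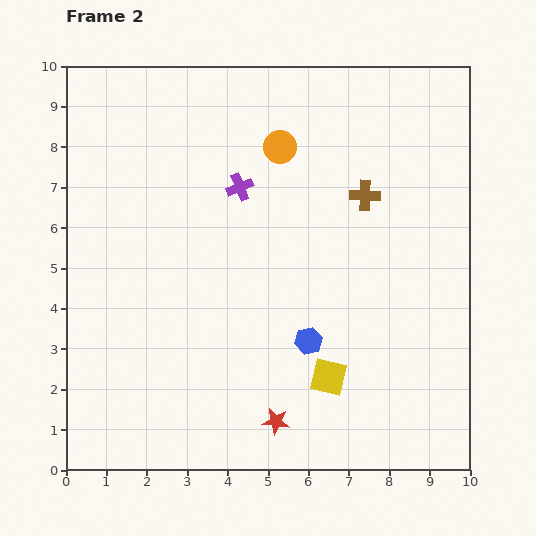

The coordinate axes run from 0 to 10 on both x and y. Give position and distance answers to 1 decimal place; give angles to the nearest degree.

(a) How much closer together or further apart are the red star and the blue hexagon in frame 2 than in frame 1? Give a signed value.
-0.3

Distance in frame 1: 2.5. Distance in frame 2: 2.2.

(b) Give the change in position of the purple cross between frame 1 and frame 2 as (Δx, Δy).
(0.4, 1.3)

The purple cross was at (3.9, 5.7) in frame 1 and (4.3, 7.0) in frame 2.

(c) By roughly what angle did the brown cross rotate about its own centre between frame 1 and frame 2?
28° clockwise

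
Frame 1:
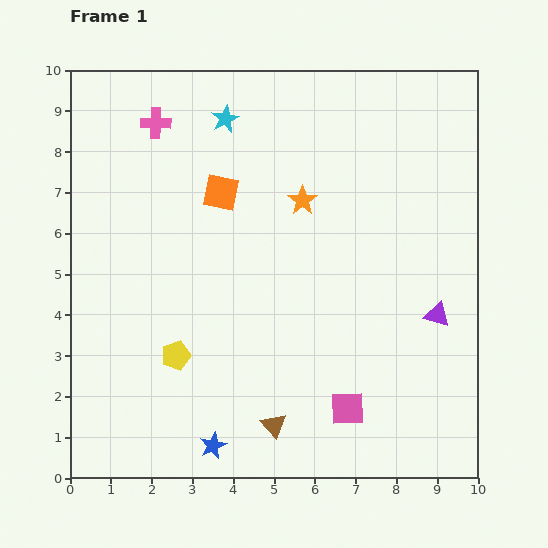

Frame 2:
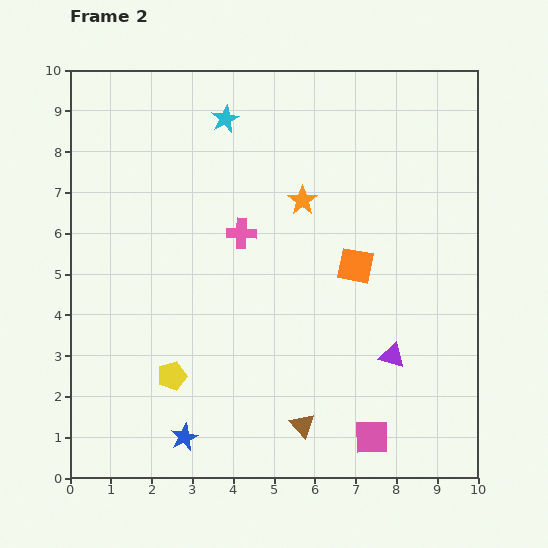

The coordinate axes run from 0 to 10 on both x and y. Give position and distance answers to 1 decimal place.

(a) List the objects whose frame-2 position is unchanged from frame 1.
the orange star, the cyan star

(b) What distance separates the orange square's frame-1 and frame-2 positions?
3.8

The orange square moved from (3.7, 7.0) to (7.0, 5.2), a distance of √(3.3² + 1.8²) ≈ 3.8.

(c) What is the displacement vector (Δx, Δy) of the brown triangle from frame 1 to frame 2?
(0.7, 0.0)

The brown triangle was at (5.0, 1.3) in frame 1 and (5.7, 1.3) in frame 2.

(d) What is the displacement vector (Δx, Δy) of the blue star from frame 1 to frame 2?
(-0.7, 0.2)

The blue star was at (3.5, 0.8) in frame 1 and (2.8, 1.0) in frame 2.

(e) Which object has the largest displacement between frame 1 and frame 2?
the orange square

(moved 3.8; next 3.4)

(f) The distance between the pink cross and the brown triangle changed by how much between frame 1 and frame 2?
-3.0

Distance in frame 1: 7.9. Distance in frame 2: 4.9.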